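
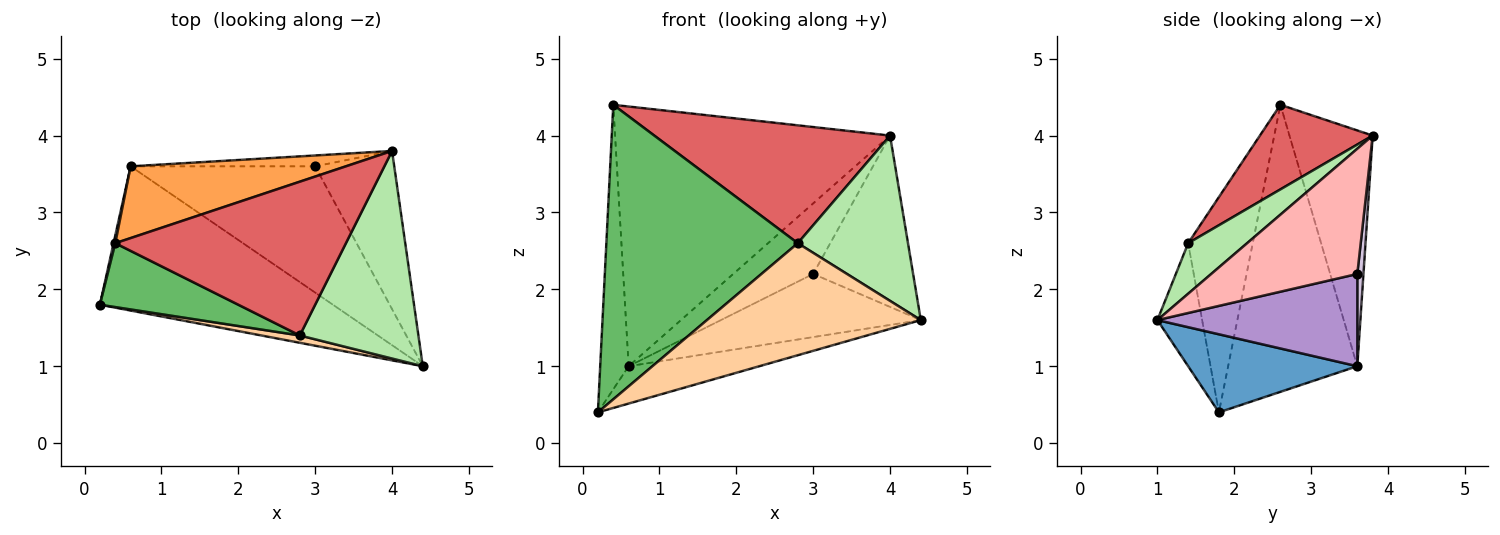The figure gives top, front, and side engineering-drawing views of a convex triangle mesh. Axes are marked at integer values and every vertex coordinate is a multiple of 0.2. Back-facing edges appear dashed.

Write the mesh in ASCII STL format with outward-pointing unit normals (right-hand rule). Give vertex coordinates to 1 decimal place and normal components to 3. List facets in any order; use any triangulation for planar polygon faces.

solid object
 facet normal 0.309 0.238 -0.921
  outer loop
   vertex 0.6 3.6 1.0
   vertex 4.4 1.0 1.6
   vertex 0.2 1.8 0.4
  endloop
 endfacet
 facet normal -0.977 0.215 0.006
  outer loop
   vertex 0.6 3.6 1.0
   vertex 0.2 1.8 0.4
   vertex 0.4 2.6 4.4
  endloop
 endfacet
 facet normal -0.280 0.925 0.256
  outer loop
   vertex 0.6 3.6 1.0
   vertex 0.4 2.6 4.4
   vertex 4.0 3.8 4.0
  endloop
 endfacet
 facet normal -0.204 -0.977 0.064
  outer loop
   vertex 2.8 1.4 2.6
   vertex 0.2 1.8 0.4
   vertex 4.4 1.0 1.6
  endloop
 endfacet
 facet normal -0.313 -0.928 0.201
  outer loop
   vertex 2.8 1.4 2.6
   vertex 0.4 2.6 4.4
   vertex 0.2 1.8 0.4
  endloop
 endfacet
 facet normal 0.316 -0.591 0.742
  outer loop
   vertex 2.8 1.4 2.6
   vertex 4.4 1.0 1.6
   vertex 4.0 3.8 4.0
  endloop
 endfacet
 facet normal 0.279 -0.584 0.762
  outer loop
   vertex 2.8 1.4 2.6
   vertex 4.0 3.8 4.0
   vertex 0.4 2.6 4.4
  endloop
 endfacet
 facet normal 0.732 0.501 -0.462
  outer loop
   vertex 3.0 3.6 2.2
   vertex 4.0 3.8 4.0
   vertex 4.4 1.0 1.6
  endloop
 endfacet
 facet normal 0.408 0.408 -0.816
  outer loop
   vertex 3.0 3.6 2.2
   vertex 4.4 1.0 1.6
   vertex 0.6 3.6 1.0
  endloop
 endfacet
 facet normal 0.076 0.986 -0.152
  outer loop
   vertex 3.0 3.6 2.2
   vertex 0.6 3.6 1.0
   vertex 4.0 3.8 4.0
  endloop
 endfacet
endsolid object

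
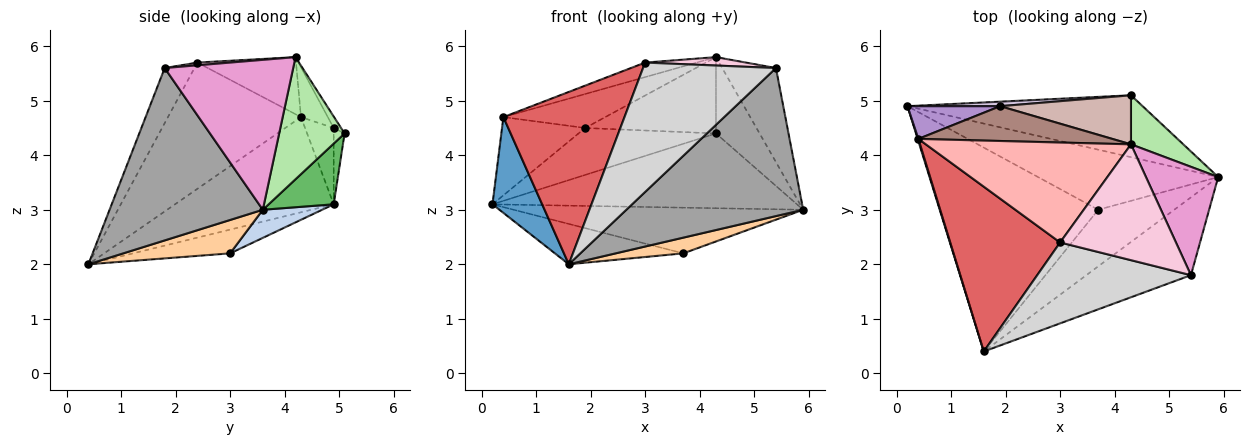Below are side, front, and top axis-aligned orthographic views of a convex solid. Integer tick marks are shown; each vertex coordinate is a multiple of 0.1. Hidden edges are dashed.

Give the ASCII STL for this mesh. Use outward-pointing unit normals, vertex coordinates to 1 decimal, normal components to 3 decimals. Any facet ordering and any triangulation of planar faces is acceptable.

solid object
 facet normal -0.954 -0.299 0.007
  outer loop
   vertex 0.4 4.3 4.7
   vertex 0.2 4.9 3.1
   vertex 1.6 0.4 2.0
  endloop
 endfacet
 facet normal 0.123 0.601 -0.790
  outer loop
   vertex 3.7 3.0 2.2
   vertex 0.2 4.9 3.1
   vertex 5.9 3.6 3.0
  endloop
 endfacet
 facet normal -0.145 0.192 -0.971
  outer loop
   vertex 3.7 3.0 2.2
   vertex 1.6 0.4 2.0
   vertex 0.2 4.9 3.1
  endloop
 endfacet
 facet normal 0.390 -0.247 -0.887
  outer loop
   vertex 3.7 3.0 2.2
   vertex 5.9 3.6 3.0
   vertex 1.6 0.4 2.0
  endloop
 endfacet
 facet normal 0.162 0.760 -0.629
  outer loop
   vertex 4.3 5.1 4.4
   vertex 5.9 3.6 3.0
   vertex 0.2 4.9 3.1
  endloop
 endfacet
 facet normal 0.784 0.522 0.336
  outer loop
   vertex 4.3 5.1 4.4
   vertex 4.3 4.2 5.8
   vertex 5.9 3.6 3.0
  endloop
 endfacet
 facet normal -0.622 -0.566 0.541
  outer loop
   vertex 3.0 2.4 5.7
   vertex 0.4 4.3 4.7
   vertex 1.6 0.4 2.0
  endloop
 endfacet
 facet normal -0.266 0.139 0.954
  outer loop
   vertex 3.0 2.4 5.7
   vertex 4.3 4.2 5.8
   vertex 0.4 4.3 4.7
  endloop
 endfacet
 facet normal -0.303 0.879 0.368
  outer loop
   vertex 1.9 4.9 4.5
   vertex 0.2 4.9 3.1
   vertex 0.4 4.3 4.7
  endloop
 endfacet
 facet normal -0.079 0.992 0.096
  outer loop
   vertex 1.9 4.9 4.5
   vertex 4.3 5.1 4.4
   vertex 0.2 4.9 3.1
  endloop
 endfacet
 facet normal -0.181 0.687 0.704
  outer loop
   vertex 1.9 4.9 4.5
   vertex 0.4 4.3 4.7
   vertex 4.3 4.2 5.8
  endloop
 endfacet
 facet normal -0.048 0.840 0.540
  outer loop
   vertex 1.9 4.9 4.5
   vertex 4.3 4.2 5.8
   vertex 4.3 5.1 4.4
  endloop
 endfacet
 facet normal 0.843 0.353 0.406
  outer loop
   vertex 5.4 1.8 5.6
   vertex 5.9 3.6 3.0
   vertex 4.3 4.2 5.8
  endloop
 endfacet
 facet normal 0.023 -0.072 0.997
  outer loop
   vertex 5.4 1.8 5.6
   vertex 4.3 4.2 5.8
   vertex 3.0 2.4 5.7
  endloop
 endfacet
 facet normal 0.609 -0.702 -0.369
  outer loop
   vertex 5.4 1.8 5.6
   vertex 1.6 0.4 2.0
   vertex 5.9 3.6 3.0
  endloop
 endfacet
 facet normal -0.187 -0.833 0.521
  outer loop
   vertex 5.4 1.8 5.6
   vertex 3.0 2.4 5.7
   vertex 1.6 0.4 2.0
  endloop
 endfacet
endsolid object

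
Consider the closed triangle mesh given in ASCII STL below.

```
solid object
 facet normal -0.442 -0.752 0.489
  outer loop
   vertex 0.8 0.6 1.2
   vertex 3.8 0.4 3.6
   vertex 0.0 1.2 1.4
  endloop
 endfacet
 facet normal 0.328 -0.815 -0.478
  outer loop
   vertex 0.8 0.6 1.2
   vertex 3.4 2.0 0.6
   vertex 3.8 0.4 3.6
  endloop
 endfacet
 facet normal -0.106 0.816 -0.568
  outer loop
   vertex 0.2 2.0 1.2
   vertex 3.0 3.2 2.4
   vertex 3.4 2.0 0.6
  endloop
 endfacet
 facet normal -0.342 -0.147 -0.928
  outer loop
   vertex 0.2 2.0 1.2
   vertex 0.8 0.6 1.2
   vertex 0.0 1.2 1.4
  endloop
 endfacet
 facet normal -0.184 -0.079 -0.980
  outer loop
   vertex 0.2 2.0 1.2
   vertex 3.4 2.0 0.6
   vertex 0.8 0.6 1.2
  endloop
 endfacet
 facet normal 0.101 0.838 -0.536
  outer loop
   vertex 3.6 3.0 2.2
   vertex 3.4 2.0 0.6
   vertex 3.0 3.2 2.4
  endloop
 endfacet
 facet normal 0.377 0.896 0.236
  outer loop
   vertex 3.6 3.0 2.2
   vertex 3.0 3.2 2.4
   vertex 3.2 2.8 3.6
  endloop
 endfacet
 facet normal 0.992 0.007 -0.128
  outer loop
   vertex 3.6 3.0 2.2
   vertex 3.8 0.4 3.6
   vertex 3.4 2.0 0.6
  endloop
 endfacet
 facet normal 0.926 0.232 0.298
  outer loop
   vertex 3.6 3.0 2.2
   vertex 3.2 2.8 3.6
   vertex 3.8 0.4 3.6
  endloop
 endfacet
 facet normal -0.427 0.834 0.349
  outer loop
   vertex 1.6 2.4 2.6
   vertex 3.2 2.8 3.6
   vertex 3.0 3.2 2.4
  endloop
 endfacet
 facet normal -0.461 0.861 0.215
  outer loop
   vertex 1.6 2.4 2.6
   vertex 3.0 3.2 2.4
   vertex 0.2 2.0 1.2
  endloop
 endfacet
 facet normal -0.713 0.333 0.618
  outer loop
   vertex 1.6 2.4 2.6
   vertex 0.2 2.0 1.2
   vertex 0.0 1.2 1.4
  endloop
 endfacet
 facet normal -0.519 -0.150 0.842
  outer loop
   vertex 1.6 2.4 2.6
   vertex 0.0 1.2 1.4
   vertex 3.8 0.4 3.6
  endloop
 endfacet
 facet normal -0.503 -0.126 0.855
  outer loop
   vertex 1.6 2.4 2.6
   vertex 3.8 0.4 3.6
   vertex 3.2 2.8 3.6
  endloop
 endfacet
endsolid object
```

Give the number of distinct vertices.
9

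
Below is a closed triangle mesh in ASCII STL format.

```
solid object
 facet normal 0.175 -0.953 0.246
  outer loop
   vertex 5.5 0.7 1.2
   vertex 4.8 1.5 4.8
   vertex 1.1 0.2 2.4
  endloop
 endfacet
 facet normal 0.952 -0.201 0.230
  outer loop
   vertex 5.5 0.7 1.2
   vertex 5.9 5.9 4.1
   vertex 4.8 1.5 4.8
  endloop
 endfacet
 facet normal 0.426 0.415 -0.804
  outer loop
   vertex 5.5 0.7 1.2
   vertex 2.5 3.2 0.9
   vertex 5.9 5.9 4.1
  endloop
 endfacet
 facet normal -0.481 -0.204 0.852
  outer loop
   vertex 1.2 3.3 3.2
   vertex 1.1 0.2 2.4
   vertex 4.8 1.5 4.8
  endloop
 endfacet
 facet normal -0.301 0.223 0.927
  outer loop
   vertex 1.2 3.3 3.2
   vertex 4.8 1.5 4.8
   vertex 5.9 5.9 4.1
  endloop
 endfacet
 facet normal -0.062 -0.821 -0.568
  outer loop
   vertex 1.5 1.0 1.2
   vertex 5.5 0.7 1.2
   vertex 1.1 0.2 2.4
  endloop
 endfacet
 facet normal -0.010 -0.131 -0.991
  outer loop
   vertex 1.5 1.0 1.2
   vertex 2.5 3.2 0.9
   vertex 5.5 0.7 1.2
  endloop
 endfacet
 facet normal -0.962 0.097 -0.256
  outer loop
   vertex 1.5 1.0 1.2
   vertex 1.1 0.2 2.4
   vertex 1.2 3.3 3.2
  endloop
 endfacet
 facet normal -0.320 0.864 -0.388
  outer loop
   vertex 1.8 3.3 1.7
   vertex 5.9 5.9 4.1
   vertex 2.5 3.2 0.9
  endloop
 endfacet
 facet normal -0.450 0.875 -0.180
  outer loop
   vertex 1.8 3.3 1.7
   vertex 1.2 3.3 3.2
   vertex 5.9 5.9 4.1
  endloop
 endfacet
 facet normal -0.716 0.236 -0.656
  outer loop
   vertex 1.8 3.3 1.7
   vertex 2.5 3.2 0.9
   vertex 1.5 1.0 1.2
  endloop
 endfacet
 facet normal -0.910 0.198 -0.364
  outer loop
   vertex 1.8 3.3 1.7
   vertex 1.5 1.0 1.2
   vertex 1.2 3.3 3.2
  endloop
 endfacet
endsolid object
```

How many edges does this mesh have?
18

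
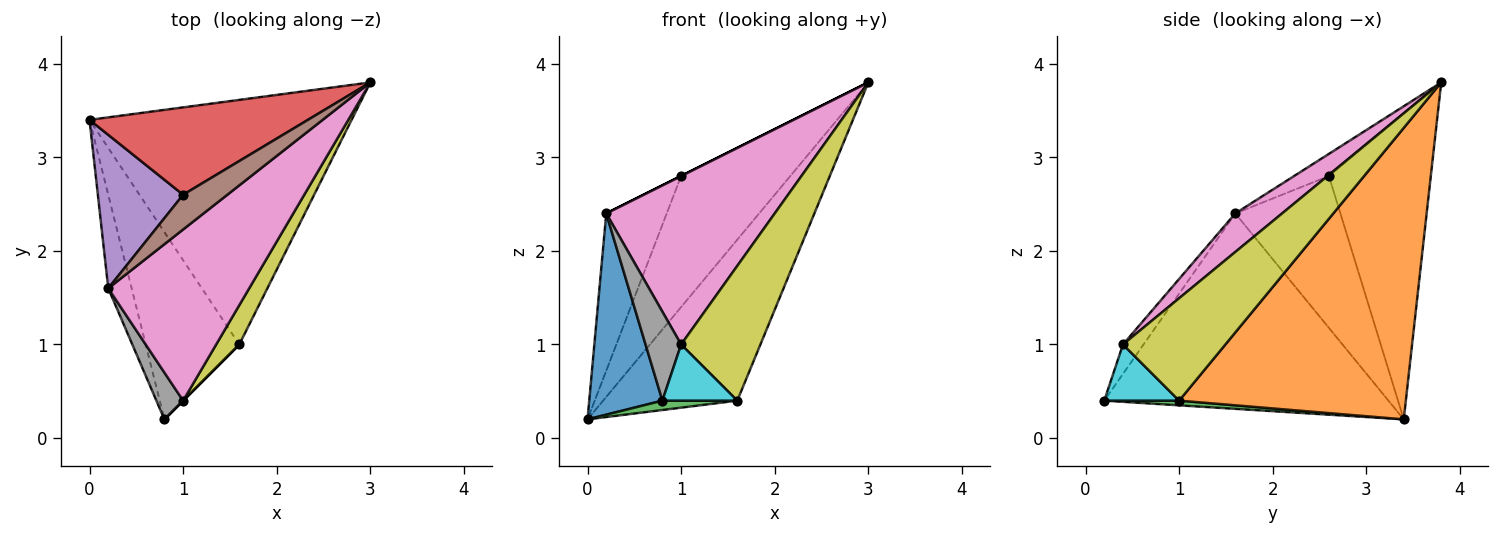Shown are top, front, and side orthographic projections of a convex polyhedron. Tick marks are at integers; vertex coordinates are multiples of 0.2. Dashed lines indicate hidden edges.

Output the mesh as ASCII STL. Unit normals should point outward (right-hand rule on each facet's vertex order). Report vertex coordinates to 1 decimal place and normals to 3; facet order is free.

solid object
 facet normal -0.962 -0.248 -0.115
  outer loop
   vertex 0.2 1.6 2.4
   vertex 0.0 3.4 0.2
   vertex 0.8 0.2 0.4
  endloop
 endfacet
 facet normal 0.681 0.403 -0.612
  outer loop
   vertex 1.6 1.0 0.4
   vertex 0.0 3.4 0.2
   vertex 3.0 3.8 3.8
  endloop
 endfacet
 facet normal 0.050 -0.050 -0.998
  outer loop
   vertex 1.6 1.0 0.4
   vertex 0.8 0.2 0.4
   vertex 0.0 3.4 0.2
  endloop
 endfacet
 facet normal -0.613 0.657 0.438
  outer loop
   vertex 1.0 2.6 2.8
   vertex 3.0 3.8 3.8
   vertex 0.0 3.4 0.2
  endloop
 endfacet
 facet normal -0.779 0.448 0.438
  outer loop
   vertex 1.0 2.6 2.8
   vertex 0.0 3.4 0.2
   vertex 0.2 1.6 2.4
  endloop
 endfacet
 facet normal -0.447 0.000 0.894
  outer loop
   vertex 1.0 2.6 2.8
   vertex 0.2 1.6 2.4
   vertex 3.0 3.8 3.8
  endloop
 endfacet
 facet normal 0.191 -0.689 0.699
  outer loop
   vertex 1.0 0.4 1.0
   vertex 3.0 3.8 3.8
   vertex 0.2 1.6 2.4
  endloop
 endfacet
 facet normal -0.456 -0.788 0.415
  outer loop
   vertex 1.0 0.4 1.0
   vertex 0.2 1.6 2.4
   vertex 0.8 0.2 0.4
  endloop
 endfacet
 facet normal 0.778 -0.603 0.176
  outer loop
   vertex 1.0 0.4 1.0
   vertex 1.6 1.0 0.4
   vertex 3.0 3.8 3.8
  endloop
 endfacet
 facet normal 0.707 -0.707 0.000
  outer loop
   vertex 1.0 0.4 1.0
   vertex 0.8 0.2 0.4
   vertex 1.6 1.0 0.4
  endloop
 endfacet
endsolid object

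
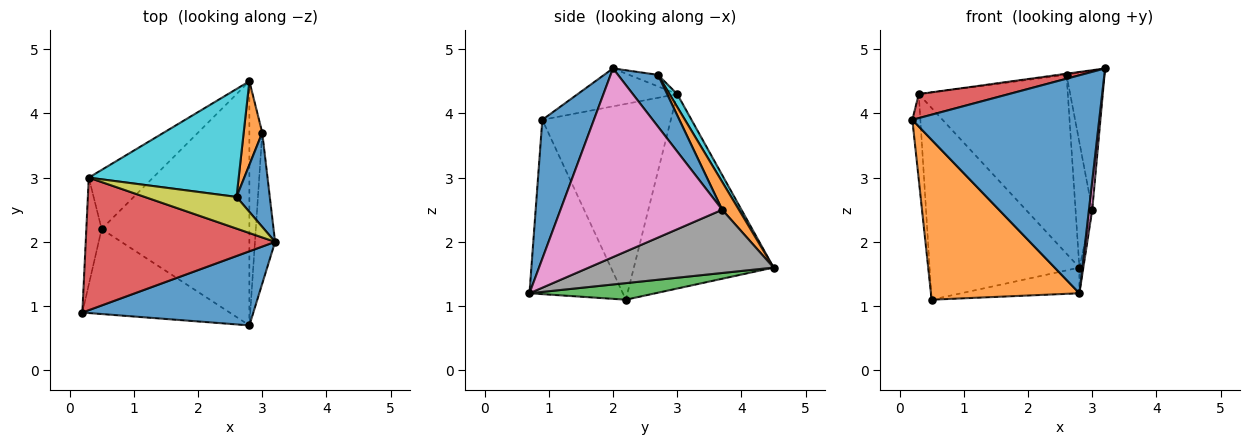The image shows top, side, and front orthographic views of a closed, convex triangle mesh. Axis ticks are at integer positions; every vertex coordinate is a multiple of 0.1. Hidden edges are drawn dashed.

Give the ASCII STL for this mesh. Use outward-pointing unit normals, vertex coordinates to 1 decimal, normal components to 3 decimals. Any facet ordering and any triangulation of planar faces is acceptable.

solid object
 facet normal 0.253 -0.916 0.311
  outer loop
   vertex 2.8 0.7 1.2
   vertex 3.2 2.0 4.7
   vertex 0.2 0.9 3.9
  endloop
 endfacet
 facet normal -0.486 -0.772 -0.410
  outer loop
   vertex 0.5 2.2 1.1
   vertex 2.8 0.7 1.2
   vertex 0.2 0.9 3.9
  endloop
 endfacet
 facet normal 0.111 0.104 -0.988
  outer loop
   vertex 0.5 2.2 1.1
   vertex 2.8 4.5 1.6
   vertex 2.8 0.7 1.2
  endloop
 endfacet
 facet normal -0.193 -0.175 0.965
  outer loop
   vertex 0.3 3.0 4.3
   vertex 0.2 0.9 3.9
   vertex 3.2 2.0 4.7
  endloop
 endfacet
 facet normal -0.995 0.062 -0.078
  outer loop
   vertex 0.3 3.0 4.3
   vertex 0.5 2.2 1.1
   vertex 0.2 0.9 3.9
  endloop
 endfacet
 facet normal -0.665 0.713 -0.220
  outer loop
   vertex 0.3 3.0 4.3
   vertex 2.8 4.5 1.6
   vertex 0.5 2.2 1.1
  endloop
 endfacet
 facet normal 0.994 -0.020 -0.106
  outer loop
   vertex 3.0 3.7 2.5
   vertex 3.2 2.0 4.7
   vertex 2.8 0.7 1.2
  endloop
 endfacet
 facet normal 0.980 0.021 -0.199
  outer loop
   vertex 3.0 3.7 2.5
   vertex 2.8 0.7 1.2
   vertex 2.8 4.5 1.6
  endloop
 endfacet
 facet normal -0.125 0.035 0.992
  outer loop
   vertex 2.6 2.7 4.6
   vertex 0.3 3.0 4.3
   vertex 3.2 2.0 4.7
  endloop
 endfacet
 facet normal 0.044 0.855 0.516
  outer loop
   vertex 2.6 2.7 4.6
   vertex 2.8 4.5 1.6
   vertex 0.3 3.0 4.3
  endloop
 endfacet
 facet normal 0.658 0.624 0.422
  outer loop
   vertex 2.6 2.7 4.6
   vertex 3.2 2.0 4.7
   vertex 3.0 3.7 2.5
  endloop
 endfacet
 facet normal 0.640 0.640 0.426
  outer loop
   vertex 2.6 2.7 4.6
   vertex 3.0 3.7 2.5
   vertex 2.8 4.5 1.6
  endloop
 endfacet
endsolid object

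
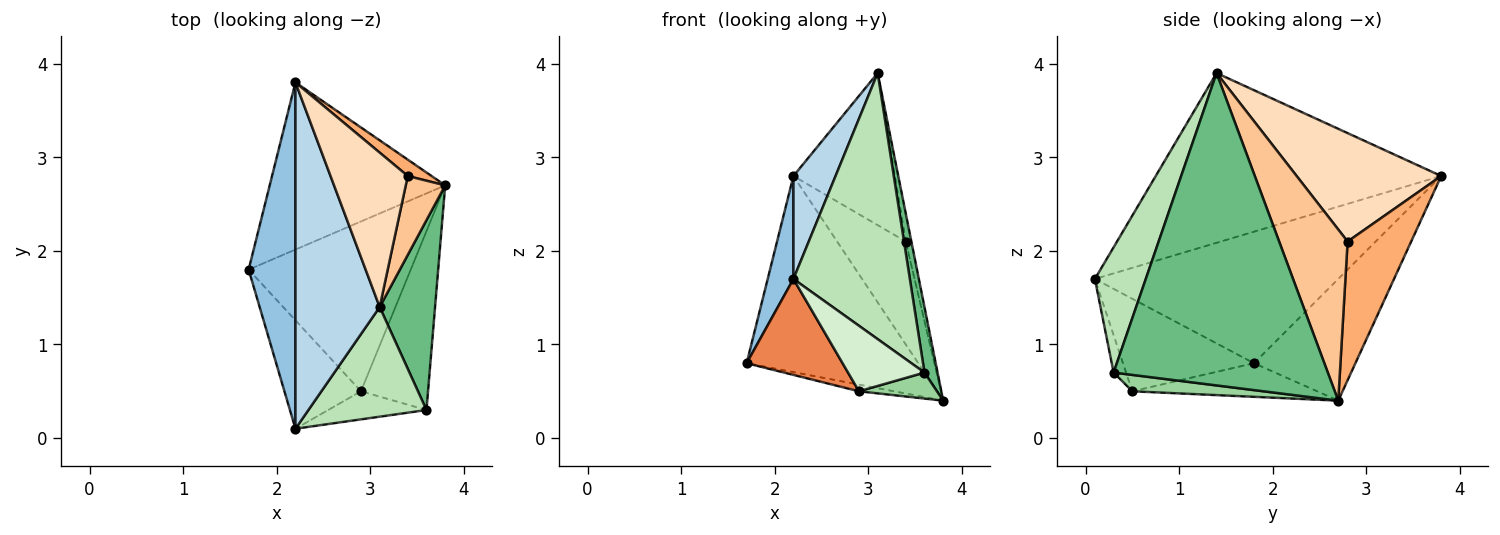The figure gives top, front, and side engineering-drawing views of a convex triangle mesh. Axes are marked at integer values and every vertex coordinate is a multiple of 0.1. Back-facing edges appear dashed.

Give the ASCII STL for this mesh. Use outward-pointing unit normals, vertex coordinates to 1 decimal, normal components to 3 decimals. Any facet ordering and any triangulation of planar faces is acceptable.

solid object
 facet normal -0.410 0.694 -0.592
  outer loop
   vertex 2.2 3.8 2.8
   vertex 3.8 2.7 0.4
   vertex 1.7 1.8 0.8
  endloop
 endfacet
 facet normal -0.938 -0.099 0.334
  outer loop
   vertex 2.2 3.8 2.8
   vertex 1.7 1.8 0.8
   vertex 2.2 0.1 1.7
  endloop
 endfacet
 facet normal -0.888 -0.131 0.441
  outer loop
   vertex 3.1 1.4 3.9
   vertex 2.2 3.8 2.8
   vertex 2.2 0.1 1.7
  endloop
 endfacet
 facet normal -0.203 0.039 -0.978
  outer loop
   vertex 2.9 0.5 0.5
   vertex 1.7 1.8 0.8
   vertex 3.8 2.7 0.4
  endloop
 endfacet
 facet normal -0.671 -0.491 -0.555
  outer loop
   vertex 2.9 0.5 0.5
   vertex 2.2 0.1 1.7
   vertex 1.7 1.8 0.8
  endloop
 endfacet
 facet normal 0.675 0.729 0.116
  outer loop
   vertex 3.4 2.8 2.1
   vertex 3.8 2.7 0.4
   vertex 2.2 3.8 2.8
  endloop
 endfacet
 facet normal 0.971 0.080 0.224
  outer loop
   vertex 3.4 2.8 2.1
   vertex 3.1 1.4 3.9
   vertex 3.8 2.7 0.4
  endloop
 endfacet
 facet normal 0.707 0.496 0.504
  outer loop
   vertex 3.4 2.8 2.1
   vertex 2.2 3.8 2.8
   vertex 3.1 1.4 3.9
  endloop
 endfacet
 facet normal 0.983 -0.060 0.174
  outer loop
   vertex 3.6 0.3 0.7
   vertex 3.8 2.7 0.4
   vertex 3.1 1.4 3.9
  endloop
 endfacet
 facet normal 0.235 -0.140 -0.962
  outer loop
   vertex 3.6 0.3 0.7
   vertex 2.9 0.5 0.5
   vertex 3.8 2.7 0.4
  endloop
 endfacet
 facet normal 0.375 -0.857 0.353
  outer loop
   vertex 3.6 0.3 0.7
   vertex 3.1 1.4 3.9
   vertex 2.2 0.1 1.7
  endloop
 endfacet
 facet normal -0.148 -0.909 -0.390
  outer loop
   vertex 3.6 0.3 0.7
   vertex 2.2 0.1 1.7
   vertex 2.9 0.5 0.5
  endloop
 endfacet
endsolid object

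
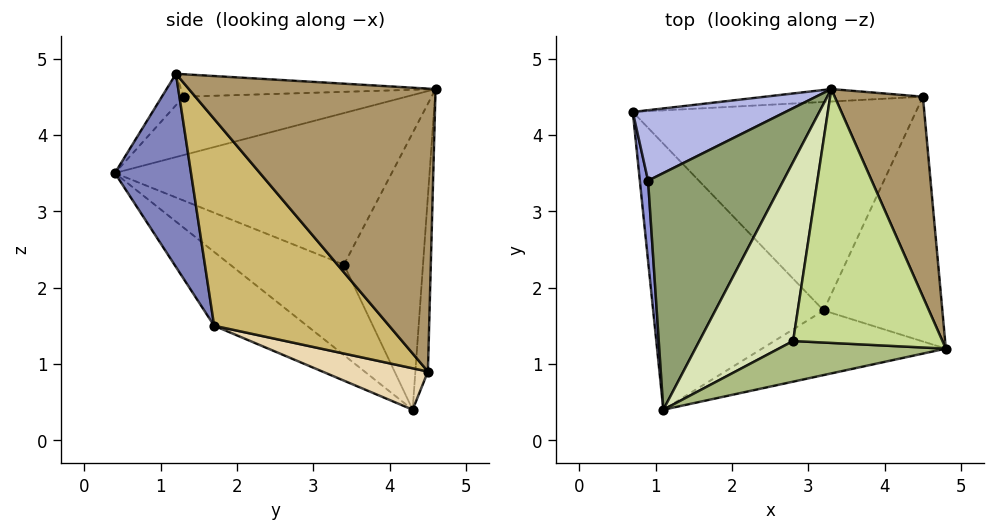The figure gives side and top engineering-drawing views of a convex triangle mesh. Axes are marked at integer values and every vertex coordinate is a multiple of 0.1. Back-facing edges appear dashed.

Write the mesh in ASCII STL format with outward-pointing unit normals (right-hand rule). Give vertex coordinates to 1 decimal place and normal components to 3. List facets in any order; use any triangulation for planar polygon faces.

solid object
 facet normal -0.315 -0.610 -0.727
  outer loop
   vertex 3.2 1.7 1.5
   vertex 1.1 0.4 3.5
   vertex 0.7 4.3 0.4
  endloop
 endfacet
 facet normal 0.296 -0.913 -0.282
  outer loop
   vertex 3.2 1.7 1.5
   vertex 4.8 1.2 4.8
   vertex 1.1 0.4 3.5
  endloop
 endfacet
 facet normal -0.995 -0.030 0.090
  outer loop
   vertex 0.9 3.4 2.3
   vertex 0.7 4.3 0.4
   vertex 1.1 0.4 3.5
  endloop
 endfacet
 facet normal -0.675 0.637 0.373
  outer loop
   vertex 0.9 3.4 2.3
   vertex 3.3 4.6 4.6
   vertex 0.7 4.3 0.4
  endloop
 endfacet
 facet normal -0.729 0.212 0.651
  outer loop
   vertex 0.9 3.4 2.3
   vertex 1.1 0.4 3.5
   vertex 3.3 4.6 4.6
  endloop
 endfacet
 facet normal -0.148 -0.597 0.789
  outer loop
   vertex 2.8 1.3 4.5
   vertex 1.1 0.4 3.5
   vertex 4.8 1.2 4.8
  endloop
 endfacet
 facet normal -0.149 -0.007 0.989
  outer loop
   vertex 2.8 1.3 4.5
   vertex 4.8 1.2 4.8
   vertex 3.3 4.6 4.6
  endloop
 endfacet
 facet normal -0.527 0.054 0.848
  outer loop
   vertex 2.8 1.3 4.5
   vertex 3.3 4.6 4.6
   vertex 1.1 0.4 3.5
  endloop
 endfacet
 facet normal 0.874 0.402 0.273
  outer loop
   vertex 4.5 4.5 0.9
   vertex 3.3 4.6 4.6
   vertex 4.8 1.2 4.8
  endloop
 endfacet
 facet normal 0.773 -0.454 -0.443
  outer loop
   vertex 4.5 4.5 0.9
   vertex 4.8 1.2 4.8
   vertex 3.2 1.7 1.5
  endloop
 endfacet
 facet normal -0.047 0.998 -0.042
  outer loop
   vertex 4.5 4.5 0.9
   vertex 0.7 4.3 0.4
   vertex 3.3 4.6 4.6
  endloop
 endfacet
 facet normal 0.140 -0.269 -0.953
  outer loop
   vertex 4.5 4.5 0.9
   vertex 3.2 1.7 1.5
   vertex 0.7 4.3 0.4
  endloop
 endfacet
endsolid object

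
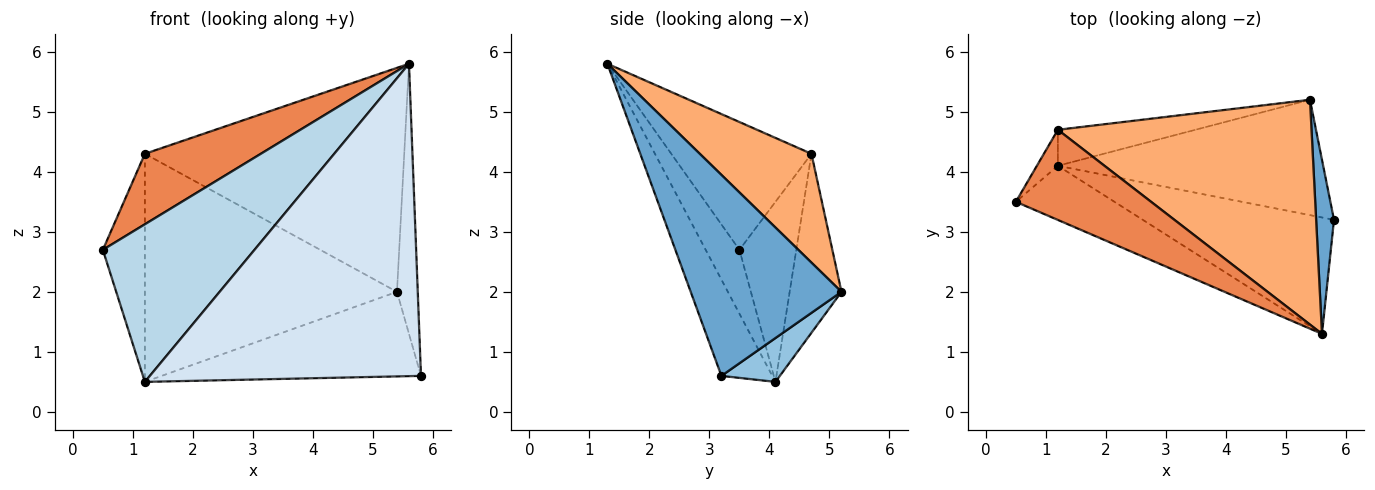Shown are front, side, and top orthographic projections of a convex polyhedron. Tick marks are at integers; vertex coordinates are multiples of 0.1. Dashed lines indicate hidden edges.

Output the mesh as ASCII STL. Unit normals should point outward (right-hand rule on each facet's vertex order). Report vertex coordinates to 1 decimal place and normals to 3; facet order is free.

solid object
 facet normal 0.987 0.136 0.088
  outer loop
   vertex 5.6 1.3 5.8
   vertex 5.8 3.2 0.6
   vertex 5.4 5.2 2.0
  endloop
 endfacet
 facet normal 0.132 0.586 -0.799
  outer loop
   vertex 1.2 4.1 0.5
   vertex 5.4 5.2 2.0
   vertex 5.8 3.2 0.6
  endloop
 endfacet
 facet normal -0.206 -0.925 -0.318
  outer loop
   vertex 1.2 4.1 0.5
   vertex 5.6 1.3 5.8
   vertex 0.5 3.5 2.7
  endloop
 endfacet
 facet normal -0.173 -0.923 -0.344
  outer loop
   vertex 1.2 4.1 0.5
   vertex 5.8 3.2 0.6
   vertex 5.6 1.3 5.8
  endloop
 endfacet
 facet normal -0.597 -0.494 0.632
  outer loop
   vertex 1.2 4.7 4.3
   vertex 0.5 3.5 2.7
   vertex 5.6 1.3 5.8
  endloop
 endfacet
 facet normal 0.291 0.675 0.678
  outer loop
   vertex 1.2 4.7 4.3
   vertex 5.6 1.3 5.8
   vertex 5.4 5.2 2.0
  endloop
 endfacet
 facet normal -0.801 0.592 -0.093
  outer loop
   vertex 1.2 4.7 4.3
   vertex 1.2 4.1 0.5
   vertex 0.5 3.5 2.7
  endloop
 endfacet
 facet normal -0.199 0.968 -0.153
  outer loop
   vertex 1.2 4.7 4.3
   vertex 5.4 5.2 2.0
   vertex 1.2 4.1 0.5
  endloop
 endfacet
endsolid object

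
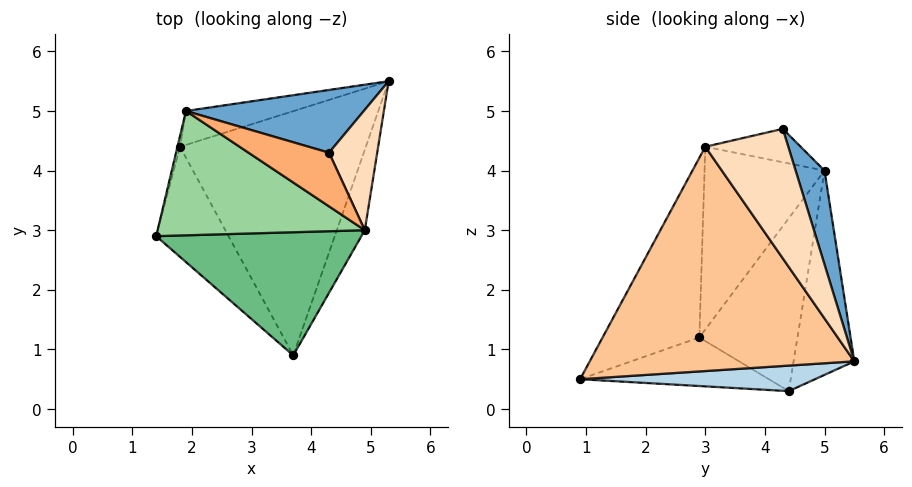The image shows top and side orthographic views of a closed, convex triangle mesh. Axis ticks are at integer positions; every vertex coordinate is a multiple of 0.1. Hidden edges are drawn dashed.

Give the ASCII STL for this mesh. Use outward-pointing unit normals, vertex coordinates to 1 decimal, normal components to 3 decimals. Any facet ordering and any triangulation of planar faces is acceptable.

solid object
 facet normal 0.174 0.928 0.330
  outer loop
   vertex 1.9 5.0 4.0
   vertex 4.3 4.3 4.7
   vertex 5.3 5.5 0.8
  endloop
 endfacet
 facet normal -0.526 -0.330 -0.784
  outer loop
   vertex 1.8 4.4 0.3
   vertex 3.7 0.9 0.5
   vertex 1.4 2.9 1.2
  endloop
 endfacet
 facet normal 0.136 0.017 -0.991
  outer loop
   vertex 1.8 4.4 0.3
   vertex 5.3 5.5 0.8
   vertex 3.7 0.9 0.5
  endloop
 endfacet
 facet normal -0.968 0.250 -0.014
  outer loop
   vertex 1.8 4.4 0.3
   vertex 1.4 2.9 1.2
   vertex 1.9 5.0 4.0
  endloop
 endfacet
 facet normal -0.277 0.949 -0.146
  outer loop
   vertex 1.8 4.4 0.3
   vertex 1.9 5.0 4.0
   vertex 5.3 5.5 0.8
  endloop
 endfacet
 facet normal -0.357 -0.363 0.861
  outer loop
   vertex 4.9 3.0 4.4
   vertex 4.3 4.3 4.7
   vertex 1.9 5.0 4.0
  endloop
 endfacet
 facet normal 0.940 -0.319 -0.117
  outer loop
   vertex 4.9 3.0 4.4
   vertex 3.7 0.9 0.5
   vertex 5.3 5.5 0.8
  endloop
 endfacet
 facet normal 0.884 0.332 0.329
  outer loop
   vertex 4.9 3.0 4.4
   vertex 5.3 5.5 0.8
   vertex 4.3 4.3 4.7
  endloop
 endfacet
 facet normal -0.461 -0.714 0.526
  outer loop
   vertex 4.9 3.0 4.4
   vertex 1.4 2.9 1.2
   vertex 3.7 0.9 0.5
  endloop
 endfacet
 facet normal -0.506 -0.644 0.574
  outer loop
   vertex 4.9 3.0 4.4
   vertex 1.9 5.0 4.0
   vertex 1.4 2.9 1.2
  endloop
 endfacet
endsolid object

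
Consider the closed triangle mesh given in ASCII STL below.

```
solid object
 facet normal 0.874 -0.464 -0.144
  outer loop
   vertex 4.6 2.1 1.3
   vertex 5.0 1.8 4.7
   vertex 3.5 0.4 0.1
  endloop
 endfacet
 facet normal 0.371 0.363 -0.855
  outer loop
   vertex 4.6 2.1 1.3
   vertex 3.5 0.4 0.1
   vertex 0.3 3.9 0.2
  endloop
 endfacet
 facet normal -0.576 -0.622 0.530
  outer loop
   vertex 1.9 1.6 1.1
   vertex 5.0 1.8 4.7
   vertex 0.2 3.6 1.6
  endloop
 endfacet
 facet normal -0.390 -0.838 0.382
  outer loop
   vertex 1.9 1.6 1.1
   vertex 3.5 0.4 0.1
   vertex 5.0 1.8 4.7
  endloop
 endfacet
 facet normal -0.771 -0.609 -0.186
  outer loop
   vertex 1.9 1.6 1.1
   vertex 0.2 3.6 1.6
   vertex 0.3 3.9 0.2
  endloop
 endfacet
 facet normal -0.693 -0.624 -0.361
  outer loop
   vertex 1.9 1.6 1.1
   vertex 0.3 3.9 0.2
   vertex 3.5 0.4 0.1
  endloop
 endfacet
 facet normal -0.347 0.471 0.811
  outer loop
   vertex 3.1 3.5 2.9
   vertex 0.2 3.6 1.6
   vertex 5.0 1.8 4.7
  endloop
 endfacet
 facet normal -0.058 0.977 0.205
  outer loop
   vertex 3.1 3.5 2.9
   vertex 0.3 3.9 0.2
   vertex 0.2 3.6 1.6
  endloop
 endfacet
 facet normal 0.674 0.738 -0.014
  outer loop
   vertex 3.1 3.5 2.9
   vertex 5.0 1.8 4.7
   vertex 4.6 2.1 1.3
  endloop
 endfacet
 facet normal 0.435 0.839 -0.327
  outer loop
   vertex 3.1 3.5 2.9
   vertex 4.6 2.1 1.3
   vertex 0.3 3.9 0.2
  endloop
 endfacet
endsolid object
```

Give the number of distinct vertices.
7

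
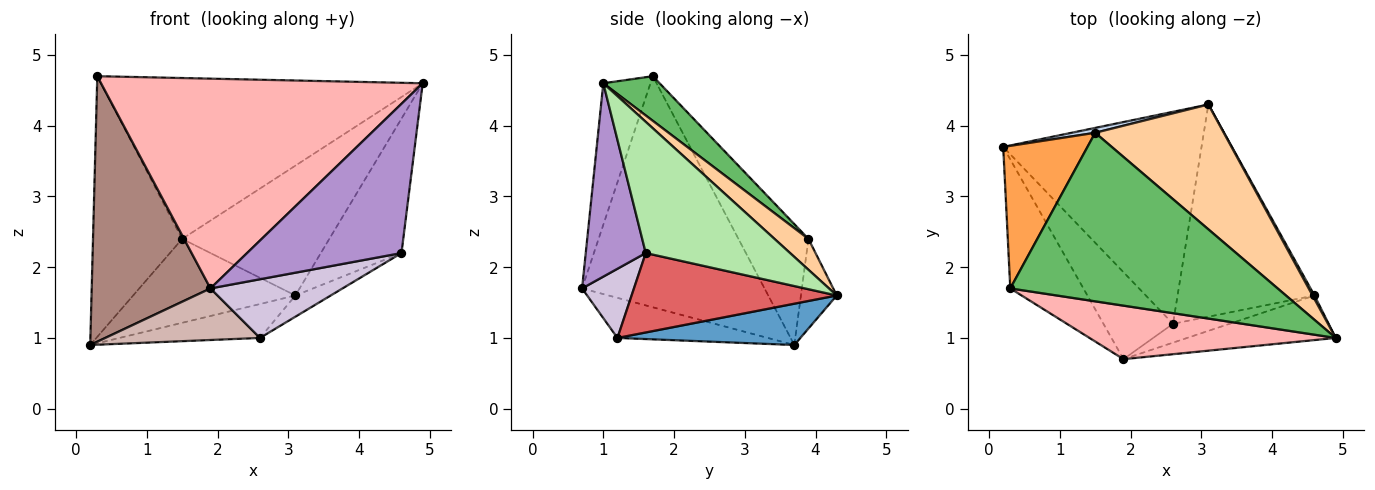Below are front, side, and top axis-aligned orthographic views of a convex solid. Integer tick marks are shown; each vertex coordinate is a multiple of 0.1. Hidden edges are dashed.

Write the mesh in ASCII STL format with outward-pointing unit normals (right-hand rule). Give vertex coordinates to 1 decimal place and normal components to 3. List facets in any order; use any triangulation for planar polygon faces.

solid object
 facet normal 0.201 0.155 -0.967
  outer loop
   vertex 2.6 1.2 1.0
   vertex 0.2 3.7 0.9
   vertex 3.1 4.3 1.6
  endloop
 endfacet
 facet normal -0.215 0.975 0.057
  outer loop
   vertex 1.5 3.9 2.4
   vertex 3.1 4.3 1.6
   vertex 0.2 3.7 0.9
  endloop
 endfacet
 facet normal -0.567 0.723 0.395
  outer loop
   vertex 1.5 3.9 2.4
   vertex 0.2 3.7 0.9
   vertex 0.3 1.7 4.7
  endloop
 endfacet
 facet normal 0.164 0.711 0.684
  outer loop
   vertex 1.5 3.9 2.4
   vertex 4.9 1.0 4.6
   vertex 3.1 4.3 1.6
  endloop
 endfacet
 facet normal 0.120 0.685 0.718
  outer loop
   vertex 1.5 3.9 2.4
   vertex 0.3 1.7 4.7
   vertex 4.9 1.0 4.6
  endloop
 endfacet
 facet normal 0.873 0.488 0.013
  outer loop
   vertex 4.6 1.6 2.2
   vertex 3.1 4.3 1.6
   vertex 4.9 1.0 4.6
  endloop
 endfacet
 facet normal 0.500 0.086 -0.862
  outer loop
   vertex 4.6 1.6 2.2
   vertex 2.6 1.2 1.0
   vertex 3.1 4.3 1.6
  endloop
 endfacet
 facet normal -0.141 -0.959 0.245
  outer loop
   vertex 1.9 0.7 1.7
   vertex 4.9 1.0 4.6
   vertex 0.3 1.7 4.7
  endloop
 endfacet
 facet normal 0.349 -0.898 -0.268
  outer loop
   vertex 1.9 0.7 1.7
   vertex 4.6 1.6 2.2
   vertex 4.9 1.0 4.6
  endloop
 endfacet
 facet normal 0.350 -0.892 -0.287
  outer loop
   vertex 1.9 0.7 1.7
   vertex 2.6 1.2 1.0
   vertex 4.6 1.6 2.2
  endloop
 endfacet
 facet normal -0.810 -0.527 -0.256
  outer loop
   vertex 1.9 0.7 1.7
   vertex 0.3 1.7 4.7
   vertex 0.2 3.7 0.9
  endloop
 endfacet
 facet normal -0.444 -0.457 -0.771
  outer loop
   vertex 1.9 0.7 1.7
   vertex 0.2 3.7 0.9
   vertex 2.6 1.2 1.0
  endloop
 endfacet
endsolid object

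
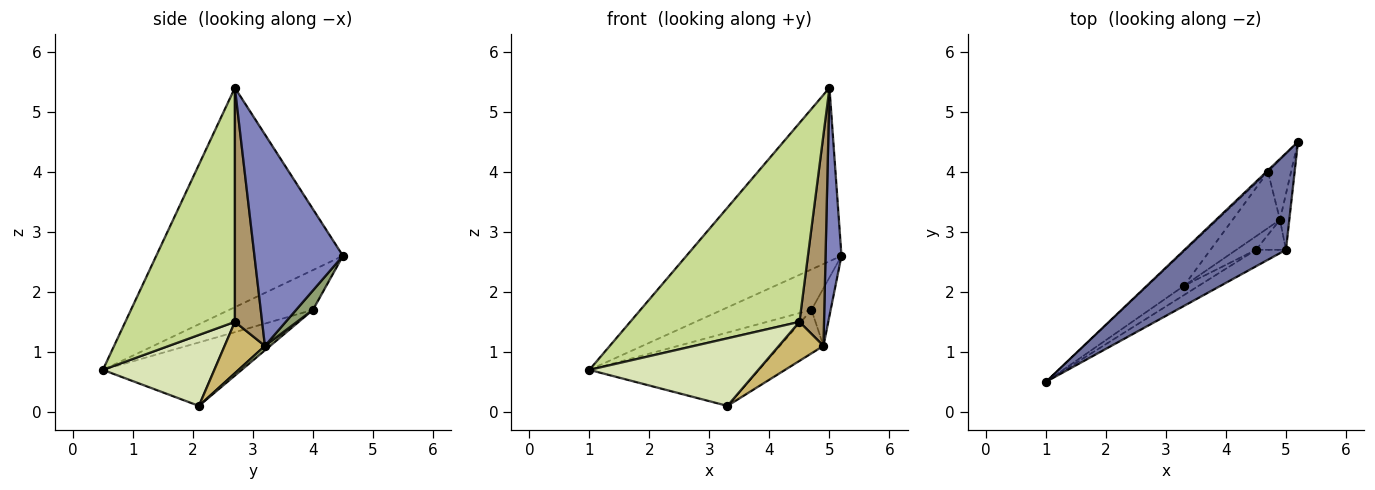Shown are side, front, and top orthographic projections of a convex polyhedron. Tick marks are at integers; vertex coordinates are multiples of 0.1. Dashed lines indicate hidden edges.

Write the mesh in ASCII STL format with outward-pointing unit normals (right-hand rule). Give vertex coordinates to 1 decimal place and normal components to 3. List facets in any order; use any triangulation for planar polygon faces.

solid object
 facet normal -0.725 0.602 0.335
  outer loop
   vertex 5.0 2.7 5.4
   vertex 5.2 4.5 2.6
   vertex 1.0 0.5 0.7
  endloop
 endfacet
 facet normal 0.983 -0.177 -0.043
  outer loop
   vertex 4.9 3.2 1.1
   vertex 5.2 4.5 2.6
   vertex 5.0 2.7 5.4
  endloop
 endfacet
 facet normal -0.683 0.730 -0.026
  outer loop
   vertex 4.7 4.0 1.7
   vertex 1.0 0.5 0.7
   vertex 5.2 4.5 2.6
  endloop
 endfacet
 facet normal -0.595 0.727 -0.343
  outer loop
   vertex 4.7 4.0 1.7
   vertex 3.3 2.1 0.1
   vertex 1.0 0.5 0.7
  endloop
 endfacet
 facet normal 0.518 0.592 -0.617
  outer loop
   vertex 4.7 4.0 1.7
   vertex 5.2 4.5 2.6
   vertex 4.9 3.2 1.1
  endloop
 endfacet
 facet normal 0.074 0.610 -0.789
  outer loop
   vertex 4.7 4.0 1.7
   vertex 4.9 3.2 1.1
   vertex 3.3 2.1 0.1
  endloop
 endfacet
 facet normal 0.542 -0.837 -0.070
  outer loop
   vertex 4.5 2.7 1.5
   vertex 5.0 2.7 5.4
   vertex 1.0 0.5 0.7
  endloop
 endfacet
 facet normal 0.547 -0.829 -0.114
  outer loop
   vertex 4.5 2.7 1.5
   vertex 1.0 0.5 0.7
   vertex 3.3 2.1 0.1
  endloop
 endfacet
 facet normal 0.739 -0.667 -0.095
  outer loop
   vertex 4.5 2.7 1.5
   vertex 4.9 3.2 1.1
   vertex 5.0 2.7 5.4
  endloop
 endfacet
 facet normal 0.649 -0.719 -0.249
  outer loop
   vertex 4.5 2.7 1.5
   vertex 3.3 2.1 0.1
   vertex 4.9 3.2 1.1
  endloop
 endfacet
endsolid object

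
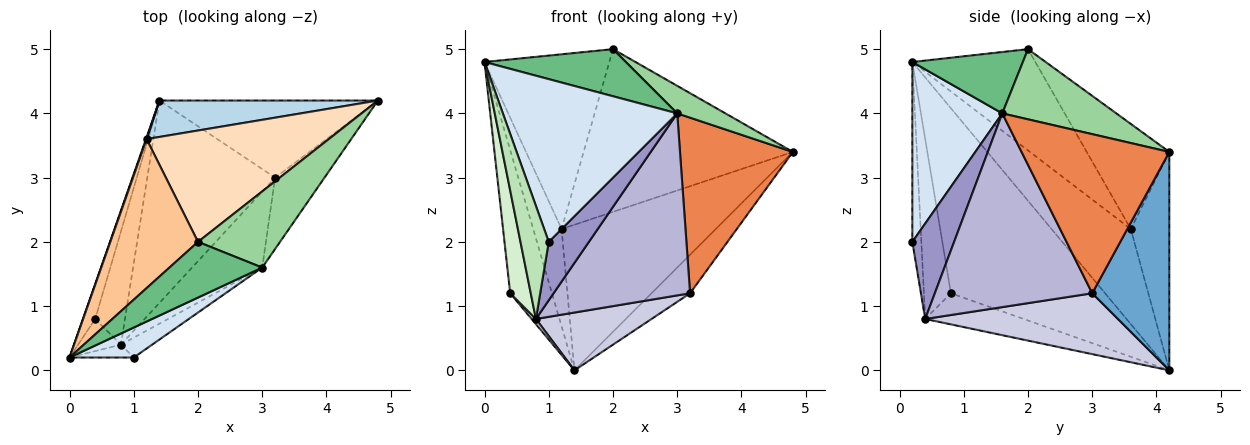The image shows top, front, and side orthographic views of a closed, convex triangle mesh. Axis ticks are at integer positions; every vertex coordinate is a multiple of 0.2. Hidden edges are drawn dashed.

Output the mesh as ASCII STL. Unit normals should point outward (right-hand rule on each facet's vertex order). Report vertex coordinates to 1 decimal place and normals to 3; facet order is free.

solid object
 facet normal 0.667 0.333 -0.667
  outer loop
   vertex 3.2 3.0 1.2
   vertex 1.4 4.2 0.0
   vertex 4.8 4.2 3.4
  endloop
 endfacet
 facet normal -0.941 0.337 0.006
  outer loop
   vertex 1.2 3.6 2.2
   vertex 1.4 4.2 0.0
   vertex 0.0 0.2 4.8
  endloop
 endfacet
 facet normal -0.236 0.943 0.236
  outer loop
   vertex 1.2 3.6 2.2
   vertex 4.8 4.2 3.4
   vertex 1.4 4.2 0.0
  endloop
 endfacet
 facet normal 0.452 -0.877 0.162
  outer loop
   vertex 3.0 1.6 4.0
   vertex 0.0 0.2 4.8
   vertex 1.0 0.2 2.0
  endloop
 endfacet
 facet normal 0.771 -0.589 -0.240
  outer loop
   vertex 3.0 1.6 4.0
   vertex 3.2 3.0 1.2
   vertex 4.8 4.2 3.4
  endloop
 endfacet
 facet normal -0.963 0.261 -0.064
  outer loop
   vertex 0.4 0.8 1.2
   vertex 0.0 0.2 4.8
   vertex 1.4 4.2 0.0
  endloop
 endfacet
 facet normal -0.600 0.609 0.519
  outer loop
   vertex 2.0 2.0 5.0
   vertex 1.2 3.6 2.2
   vertex 0.0 0.2 4.8
  endloop
 endfacet
 facet normal -0.310 0.785 0.537
  outer loop
   vertex 2.0 2.0 5.0
   vertex 4.8 4.2 3.4
   vertex 1.2 3.6 2.2
  endloop
 endfacet
 facet normal 0.451 -0.577 0.681
  outer loop
   vertex 2.0 2.0 5.0
   vertex 0.0 0.2 4.8
   vertex 3.0 1.6 4.0
  endloop
 endfacet
 facet normal 0.627 -0.265 0.733
  outer loop
   vertex 2.0 2.0 5.0
   vertex 3.0 1.6 4.0
   vertex 4.8 4.2 3.4
  endloop
 endfacet
 facet normal -0.301 -0.947 -0.108
  outer loop
   vertex 0.8 0.4 0.8
   vertex 1.0 0.2 2.0
   vertex 0.0 0.2 4.8
  endloop
 endfacet
 facet normal -0.782 -0.595 -0.186
  outer loop
   vertex 0.8 0.4 0.8
   vertex 0.0 0.2 4.8
   vertex 0.4 0.8 1.2
  endloop
 endfacet
 facet normal 0.702 -0.675 -0.229
  outer loop
   vertex 0.8 0.4 0.8
   vertex 3.0 1.6 4.0
   vertex 1.0 0.2 2.0
  endloop
 endfacet
 facet normal 0.729 -0.632 -0.264
  outer loop
   vertex 0.8 0.4 0.8
   vertex 3.2 3.0 1.2
   vertex 3.0 1.6 4.0
  endloop
 endfacet
 facet normal 0.416 -0.250 -0.874
  outer loop
   vertex 0.8 0.4 0.8
   vertex 1.4 4.2 0.0
   vertex 3.2 3.0 1.2
  endloop
 endfacet
 facet normal -0.722 -0.031 -0.691
  outer loop
   vertex 0.8 0.4 0.8
   vertex 0.4 0.8 1.2
   vertex 1.4 4.2 0.0
  endloop
 endfacet
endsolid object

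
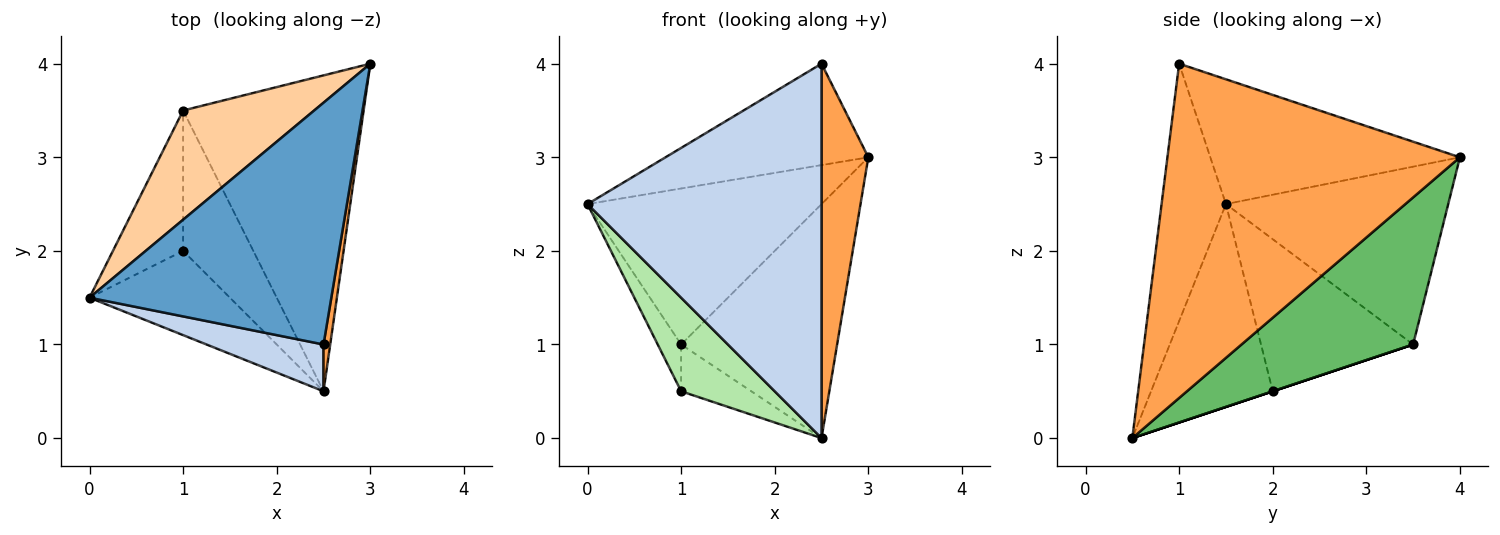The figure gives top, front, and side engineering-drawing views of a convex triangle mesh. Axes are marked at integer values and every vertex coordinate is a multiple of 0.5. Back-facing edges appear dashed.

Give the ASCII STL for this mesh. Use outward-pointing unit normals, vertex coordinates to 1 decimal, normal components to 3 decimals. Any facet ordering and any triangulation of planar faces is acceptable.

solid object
 facet normal -0.430 0.349 0.833
  outer loop
   vertex 2.5 1.0 4.0
   vertex 3.0 4.0 3.0
   vertex 0.0 1.5 2.5
  endloop
 endfacet
 facet normal -0.263 -0.957 0.120
  outer loop
   vertex 2.5 1.0 4.0
   vertex 0.0 1.5 2.5
   vertex 2.5 0.5 0.0
  endloop
 endfacet
 facet normal 0.987 -0.158 0.020
  outer loop
   vertex 2.5 1.0 4.0
   vertex 2.5 0.5 0.0
   vertex 3.0 4.0 3.0
  endloop
 endfacet
 facet normal -0.614 0.647 0.453
  outer loop
   vertex 1.0 3.5 1.0
   vertex 0.0 1.5 2.5
   vertex 3.0 4.0 3.0
  endloop
 endfacet
 facet normal 0.548 0.498 -0.672
  outer loop
   vertex 1.0 3.5 1.0
   vertex 3.0 4.0 3.0
   vertex 2.5 0.5 0.0
  endloop
 endfacet
 facet normal -0.695 -0.535 -0.481
  outer loop
   vertex 1.0 2.0 0.5
   vertex 2.5 0.5 0.0
   vertex 0.0 1.5 2.5
  endloop
 endfacet
 facet normal -0.899 0.138 -0.415
  outer loop
   vertex 1.0 2.0 0.5
   vertex 0.0 1.5 2.5
   vertex 1.0 3.5 1.0
  endloop
 endfacet
 facet normal 0.000 0.316 -0.949
  outer loop
   vertex 1.0 2.0 0.5
   vertex 1.0 3.5 1.0
   vertex 2.5 0.5 0.0
  endloop
 endfacet
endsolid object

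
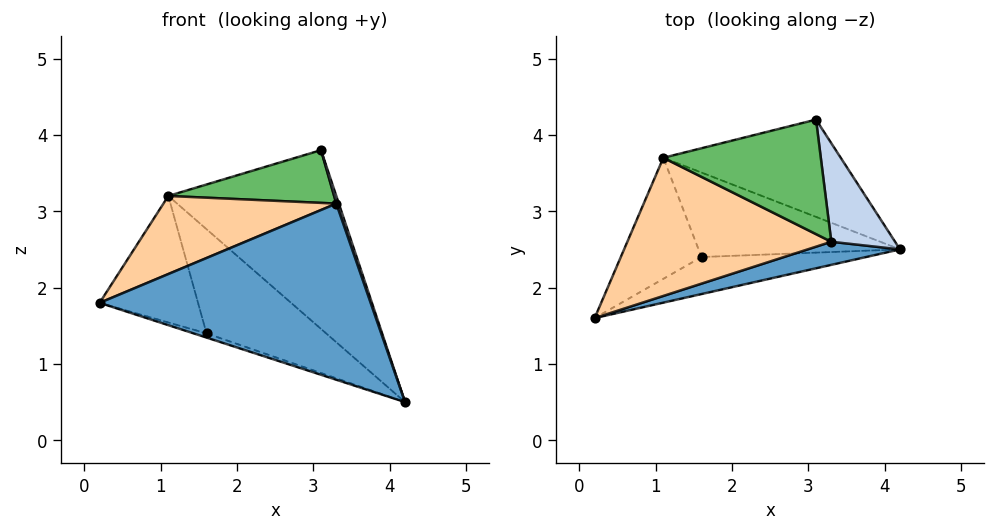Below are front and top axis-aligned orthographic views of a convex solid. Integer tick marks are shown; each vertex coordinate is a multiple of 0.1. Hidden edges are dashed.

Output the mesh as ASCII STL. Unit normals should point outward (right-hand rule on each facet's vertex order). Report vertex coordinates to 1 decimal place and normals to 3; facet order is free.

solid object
 facet normal 0.256 -0.958 0.126
  outer loop
   vertex 3.3 2.6 3.1
   vertex 0.2 1.6 1.8
   vertex 4.2 2.5 0.5
  endloop
 endfacet
 facet normal 0.944 -0.025 0.328
  outer loop
   vertex 3.3 2.6 3.1
   vertex 4.2 2.5 0.5
   vertex 3.1 4.2 3.8
  endloop
 endfacet
 facet normal -0.076 0.876 -0.477
  outer loop
   vertex 1.1 3.7 3.2
   vertex 3.1 4.2 3.8
   vertex 4.2 2.5 0.5
  endloop
 endfacet
 facet normal -0.202 -0.482 0.853
  outer loop
   vertex 1.1 3.7 3.2
   vertex 0.2 1.6 1.8
   vertex 3.3 2.6 3.1
  endloop
 endfacet
 facet normal -0.166 -0.413 0.896
  outer loop
   vertex 1.1 3.7 3.2
   vertex 3.3 2.6 3.1
   vertex 3.1 4.2 3.8
  endloop
 endfacet
 facet normal -0.329 0.106 -0.938
  outer loop
   vertex 1.6 2.4 1.4
   vertex 4.2 2.5 0.5
   vertex 0.2 1.6 1.8
  endloop
 endfacet
 facet normal -0.521 0.617 -0.590
  outer loop
   vertex 1.6 2.4 1.4
   vertex 0.2 1.6 1.8
   vertex 1.1 3.7 3.2
  endloop
 endfacet
 facet normal -0.241 0.754 -0.611
  outer loop
   vertex 1.6 2.4 1.4
   vertex 1.1 3.7 3.2
   vertex 4.2 2.5 0.5
  endloop
 endfacet
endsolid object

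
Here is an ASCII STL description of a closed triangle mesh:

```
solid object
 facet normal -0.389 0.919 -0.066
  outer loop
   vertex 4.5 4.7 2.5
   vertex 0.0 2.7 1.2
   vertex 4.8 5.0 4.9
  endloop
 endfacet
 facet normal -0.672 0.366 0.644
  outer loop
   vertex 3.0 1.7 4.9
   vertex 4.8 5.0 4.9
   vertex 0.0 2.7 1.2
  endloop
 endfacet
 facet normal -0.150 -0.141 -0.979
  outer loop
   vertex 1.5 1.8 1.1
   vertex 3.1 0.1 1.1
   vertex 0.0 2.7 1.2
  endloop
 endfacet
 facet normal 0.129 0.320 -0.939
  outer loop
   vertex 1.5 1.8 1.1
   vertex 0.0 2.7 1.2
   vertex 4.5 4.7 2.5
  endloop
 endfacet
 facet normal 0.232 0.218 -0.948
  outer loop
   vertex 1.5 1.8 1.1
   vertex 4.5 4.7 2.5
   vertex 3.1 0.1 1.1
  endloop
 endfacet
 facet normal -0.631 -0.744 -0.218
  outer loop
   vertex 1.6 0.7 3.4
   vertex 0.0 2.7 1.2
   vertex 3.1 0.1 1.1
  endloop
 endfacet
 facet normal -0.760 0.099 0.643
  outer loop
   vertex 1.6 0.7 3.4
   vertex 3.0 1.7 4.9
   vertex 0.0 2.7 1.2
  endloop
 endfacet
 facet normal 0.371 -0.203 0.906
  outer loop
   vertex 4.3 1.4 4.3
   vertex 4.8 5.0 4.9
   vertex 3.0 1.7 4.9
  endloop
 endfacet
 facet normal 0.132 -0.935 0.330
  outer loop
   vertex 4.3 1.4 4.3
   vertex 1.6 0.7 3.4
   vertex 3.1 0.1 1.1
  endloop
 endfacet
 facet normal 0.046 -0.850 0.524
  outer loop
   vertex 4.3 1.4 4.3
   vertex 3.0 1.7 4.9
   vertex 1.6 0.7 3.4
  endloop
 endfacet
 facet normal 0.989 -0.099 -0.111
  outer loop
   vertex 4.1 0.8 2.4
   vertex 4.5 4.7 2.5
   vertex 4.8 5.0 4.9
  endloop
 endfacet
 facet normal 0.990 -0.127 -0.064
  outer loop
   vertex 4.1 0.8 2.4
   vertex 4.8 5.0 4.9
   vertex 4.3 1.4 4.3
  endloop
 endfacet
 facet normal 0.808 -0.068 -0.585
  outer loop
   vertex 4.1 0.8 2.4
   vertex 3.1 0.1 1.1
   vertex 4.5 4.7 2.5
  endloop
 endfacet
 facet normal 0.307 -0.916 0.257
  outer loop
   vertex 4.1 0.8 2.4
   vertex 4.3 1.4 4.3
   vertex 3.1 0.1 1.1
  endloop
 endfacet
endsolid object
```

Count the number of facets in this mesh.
14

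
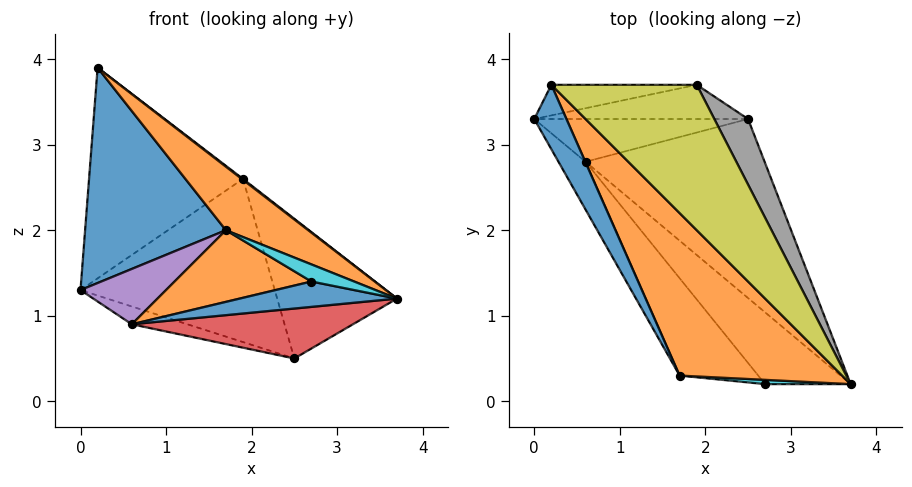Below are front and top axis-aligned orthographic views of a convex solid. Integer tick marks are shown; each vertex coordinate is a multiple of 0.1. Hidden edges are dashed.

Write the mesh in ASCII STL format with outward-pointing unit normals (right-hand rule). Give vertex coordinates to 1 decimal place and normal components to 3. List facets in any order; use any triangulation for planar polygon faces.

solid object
 facet normal -0.875 -0.464 0.139
  outer loop
   vertex 1.7 0.3 2.0
   vertex 0.2 3.7 3.9
   vertex 0.0 3.3 1.3
  endloop
 endfacet
 facet normal 0.334 -0.343 0.878
  outer loop
   vertex 1.7 0.3 2.0
   vertex 3.7 0.2 1.2
   vertex 0.2 3.7 3.9
  endloop
 endfacet
 facet normal -0.283 0.368 -0.885
  outer loop
   vertex 0.6 2.8 0.9
   vertex 0.0 3.3 1.3
   vertex 2.5 3.3 0.5
  endloop
 endfacet
 facet normal -0.131 -0.266 -0.955
  outer loop
   vertex 0.6 2.8 0.9
   vertex 2.5 3.3 0.5
   vertex 3.7 0.2 1.2
  endloop
 endfacet
 facet normal -0.729 -0.518 -0.447
  outer loop
   vertex 0.6 2.8 0.9
   vertex 1.7 0.3 2.0
   vertex 0.0 3.3 1.3
  endloop
 endfacet
 facet normal -0.066 0.977 -0.205
  outer loop
   vertex 1.9 3.7 2.6
   vertex 2.5 3.3 0.5
   vertex 0.0 3.3 1.3
  endloop
 endfacet
 facet normal -0.109 0.984 -0.143
  outer loop
   vertex 1.9 3.7 2.6
   vertex 0.0 3.3 1.3
   vertex 0.2 3.7 3.9
  endloop
 endfacet
 facet normal 0.902 0.391 0.183
  outer loop
   vertex 1.9 3.7 2.6
   vertex 3.7 0.2 1.2
   vertex 2.5 3.3 0.5
  endloop
 endfacet
 facet normal 0.607 -0.005 0.794
  outer loop
   vertex 1.9 3.7 2.6
   vertex 0.2 3.7 3.9
   vertex 3.7 0.2 1.2
  endloop
 endfacet
 facet normal 0.048 -0.969 0.242
  outer loop
   vertex 2.7 0.2 1.4
   vertex 3.7 0.2 1.2
   vertex 1.7 0.3 2.0
  endloop
 endfacet
 facet normal -0.185 -0.328 -0.926
  outer loop
   vertex 2.7 0.2 1.4
   vertex 0.6 2.8 0.9
   vertex 3.7 0.2 1.2
  endloop
 endfacet
 facet normal -0.477 -0.521 -0.708
  outer loop
   vertex 2.7 0.2 1.4
   vertex 1.7 0.3 2.0
   vertex 0.6 2.8 0.9
  endloop
 endfacet
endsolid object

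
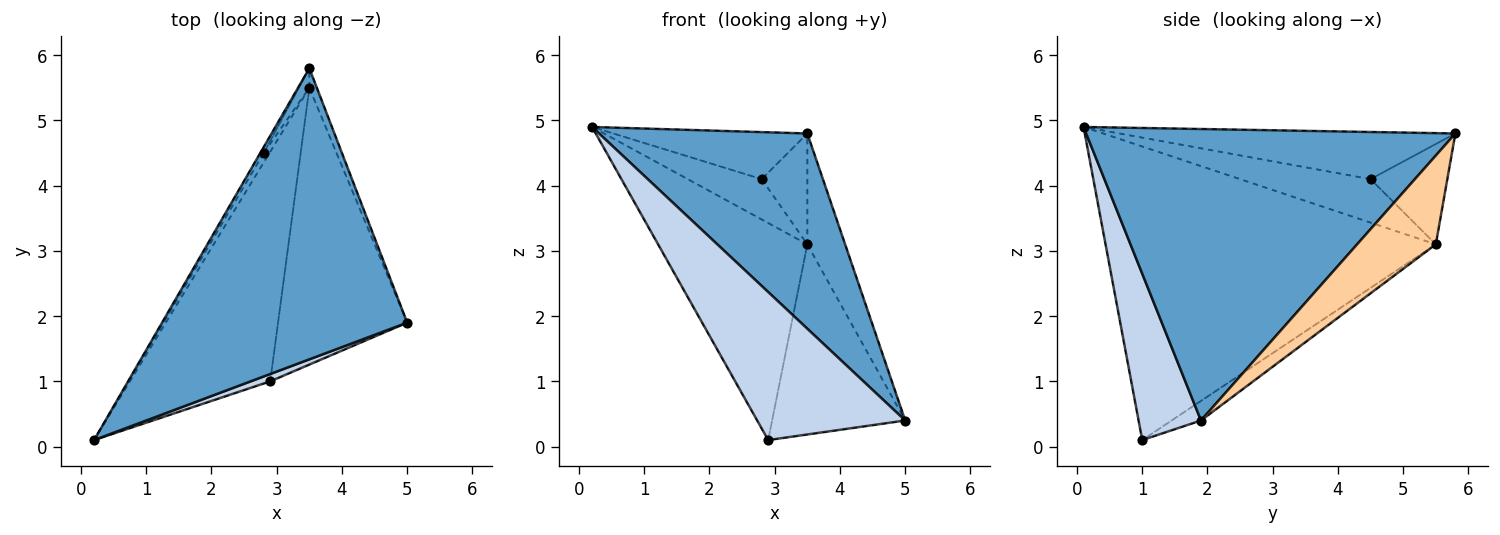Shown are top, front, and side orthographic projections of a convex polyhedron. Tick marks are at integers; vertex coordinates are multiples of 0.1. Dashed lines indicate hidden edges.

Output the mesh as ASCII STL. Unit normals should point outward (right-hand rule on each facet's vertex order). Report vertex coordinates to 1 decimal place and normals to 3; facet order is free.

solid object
 facet normal 0.703 -0.396 0.591
  outer loop
   vertex 3.5 5.8 4.8
   vertex 0.2 0.1 4.9
   vertex 5.0 1.9 0.4
  endloop
 endfacet
 facet normal 0.388 -0.921 0.046
  outer loop
   vertex 2.9 1.0 0.1
   vertex 5.0 1.9 0.4
   vertex 0.2 0.1 4.9
  endloop
 endfacet
 facet normal -0.836 0.378 -0.399
  outer loop
   vertex 3.5 5.5 3.1
   vertex 2.9 1.0 0.1
   vertex 0.2 0.1 4.9
  endloop
 endfacet
 facet normal 0.899 0.432 -0.076
  outer loop
   vertex 3.5 5.5 3.1
   vertex 3.5 5.8 4.8
   vertex 5.0 1.9 0.4
  endloop
 endfacet
 facet normal -0.124 0.562 -0.818
  outer loop
   vertex 3.5 5.5 3.1
   vertex 5.0 1.9 0.4
   vertex 2.9 1.0 0.1
  endloop
 endfacet
 facet normal -0.864 0.499 -0.063
  outer loop
   vertex 2.8 4.5 4.1
   vertex 0.2 0.1 4.9
   vertex 3.5 5.8 4.8
  endloop
 endfacet
 facet normal -0.864 0.490 -0.115
  outer loop
   vertex 2.8 4.5 4.1
   vertex 3.5 5.5 3.1
   vertex 0.2 0.1 4.9
  endloop
 endfacet
 facet normal -0.856 0.509 -0.090
  outer loop
   vertex 2.8 4.5 4.1
   vertex 3.5 5.8 4.8
   vertex 3.5 5.5 3.1
  endloop
 endfacet
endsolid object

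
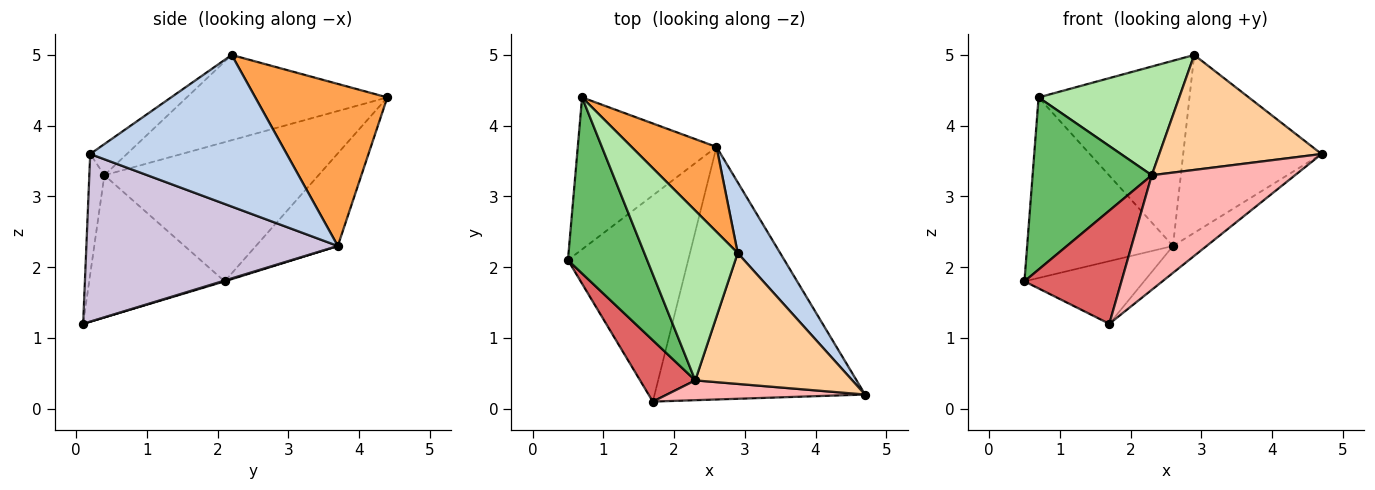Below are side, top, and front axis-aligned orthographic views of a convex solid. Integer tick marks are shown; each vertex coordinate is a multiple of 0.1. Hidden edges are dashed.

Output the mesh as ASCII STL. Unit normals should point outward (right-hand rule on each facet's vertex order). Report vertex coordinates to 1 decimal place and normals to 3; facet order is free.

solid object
 facet normal -0.395 0.703 -0.592
  outer loop
   vertex 2.6 3.7 2.3
   vertex 0.5 2.1 1.8
   vertex 0.7 4.4 4.4
  endloop
 endfacet
 facet normal 0.797 0.561 0.223
  outer loop
   vertex 2.6 3.7 2.3
   vertex 2.9 2.2 5.0
   vertex 4.7 0.2 3.6
  endloop
 endfacet
 facet normal 0.623 0.711 0.326
  outer loop
   vertex 2.6 3.7 2.3
   vertex 0.7 4.4 4.4
   vertex 2.9 2.2 5.0
  endloop
 endfacet
 facet normal -0.147 -0.653 0.743
  outer loop
   vertex 2.3 0.4 3.3
   vertex 4.7 0.2 3.6
   vertex 2.9 2.2 5.0
  endloop
 endfacet
 facet normal -0.782 -0.435 0.445
  outer loop
   vertex 2.3 0.4 3.3
   vertex 0.7 4.4 4.4
   vertex 0.5 2.1 1.8
  endloop
 endfacet
 facet normal -0.610 -0.427 0.668
  outer loop
   vertex 2.3 0.4 3.3
   vertex 2.9 2.2 5.0
   vertex 0.7 4.4 4.4
  endloop
 endfacet
 facet normal -0.775 -0.555 0.301
  outer loop
   vertex 1.7 0.1 1.2
   vertex 2.3 0.4 3.3
   vertex 0.5 2.1 1.8
  endloop
 endfacet
 facet normal -0.103 -0.980 0.169
  outer loop
   vertex 1.7 0.1 1.2
   vertex 4.7 0.2 3.6
   vertex 2.3 0.4 3.3
  endloop
 endfacet
 facet normal 0.006 0.291 -0.957
  outer loop
   vertex 1.7 0.1 1.2
   vertex 0.5 2.1 1.8
   vertex 2.6 3.7 2.3
  endloop
 endfacet
 facet normal 0.621 0.083 -0.780
  outer loop
   vertex 1.7 0.1 1.2
   vertex 2.6 3.7 2.3
   vertex 4.7 0.2 3.6
  endloop
 endfacet
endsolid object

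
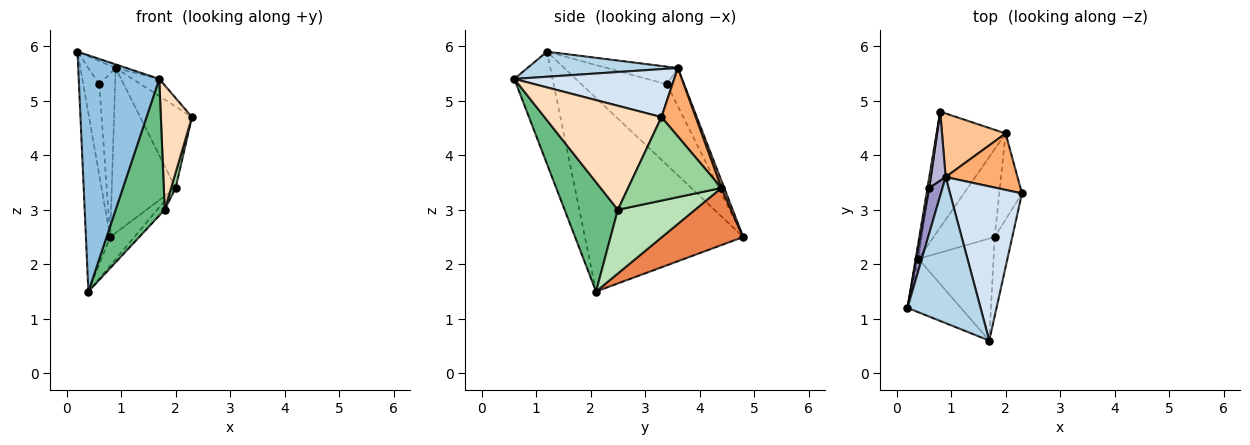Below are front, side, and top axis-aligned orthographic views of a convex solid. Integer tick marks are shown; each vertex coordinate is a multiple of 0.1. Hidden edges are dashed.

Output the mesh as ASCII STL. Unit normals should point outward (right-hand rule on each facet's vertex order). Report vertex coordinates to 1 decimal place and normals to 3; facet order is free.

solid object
 facet normal -0.988 0.152 -0.014
  outer loop
   vertex 0.4 2.1 1.5
   vertex 0.2 1.2 5.9
   vertex 0.8 4.8 2.5
  endloop
 endfacet
 facet normal -0.421 -0.885 -0.200
  outer loop
   vertex 1.7 0.6 5.4
   vertex 0.2 1.2 5.9
   vertex 0.4 2.1 1.5
  endloop
 endfacet
 facet normal 0.325 0.024 0.946
  outer loop
   vertex 0.9 3.6 5.6
   vertex 0.2 1.2 5.9
   vertex 1.7 0.6 5.4
  endloop
 endfacet
 facet normal 0.552 0.092 0.829
  outer loop
   vertex 0.9 3.6 5.6
   vertex 1.7 0.6 5.4
   vertex 2.3 3.3 4.7
  endloop
 endfacet
 facet normal 0.629 0.187 -0.755
  outer loop
   vertex 2.0 4.4 3.4
   vertex 0.4 2.1 1.5
   vertex 0.8 4.8 2.5
  endloop
 endfacet
 facet normal 0.477 0.722 0.501
  outer loop
   vertex 2.0 4.4 3.4
   vertex 0.9 3.6 5.6
   vertex 2.3 3.3 4.7
  endloop
 endfacet
 facet normal 0.041 0.932 0.360
  outer loop
   vertex 2.0 4.4 3.4
   vertex 0.8 4.8 2.5
   vertex 0.9 3.6 5.6
  endloop
 endfacet
 facet normal 0.954 -0.254 -0.161
  outer loop
   vertex 1.8 2.5 3.0
   vertex 2.3 3.3 4.7
   vertex 1.7 0.6 5.4
  endloop
 endfacet
 facet normal 0.656 -0.605 -0.451
  outer loop
   vertex 1.8 2.5 3.0
   vertex 1.7 0.6 5.4
   vertex 0.4 2.1 1.5
  endloop
 endfacet
 facet normal 0.964 -0.046 -0.262
  outer loop
   vertex 1.8 2.5 3.0
   vertex 2.0 4.4 3.4
   vertex 2.3 3.3 4.7
  endloop
 endfacet
 facet normal 0.720 0.070 -0.691
  outer loop
   vertex 1.8 2.5 3.0
   vertex 0.4 2.1 1.5
   vertex 2.0 4.4 3.4
  endloop
 endfacet
 facet normal -0.983 0.185 0.022
  outer loop
   vertex 0.6 3.4 5.3
   vertex 0.8 4.8 2.5
   vertex 0.2 1.2 5.9
  endloop
 endfacet
 facet normal -0.767 0.295 0.570
  outer loop
   vertex 0.6 3.4 5.3
   vertex 0.2 1.2 5.9
   vertex 0.9 3.6 5.6
  endloop
 endfacet
 facet normal -0.708 0.650 0.275
  outer loop
   vertex 0.6 3.4 5.3
   vertex 0.9 3.6 5.6
   vertex 0.8 4.8 2.5
  endloop
 endfacet
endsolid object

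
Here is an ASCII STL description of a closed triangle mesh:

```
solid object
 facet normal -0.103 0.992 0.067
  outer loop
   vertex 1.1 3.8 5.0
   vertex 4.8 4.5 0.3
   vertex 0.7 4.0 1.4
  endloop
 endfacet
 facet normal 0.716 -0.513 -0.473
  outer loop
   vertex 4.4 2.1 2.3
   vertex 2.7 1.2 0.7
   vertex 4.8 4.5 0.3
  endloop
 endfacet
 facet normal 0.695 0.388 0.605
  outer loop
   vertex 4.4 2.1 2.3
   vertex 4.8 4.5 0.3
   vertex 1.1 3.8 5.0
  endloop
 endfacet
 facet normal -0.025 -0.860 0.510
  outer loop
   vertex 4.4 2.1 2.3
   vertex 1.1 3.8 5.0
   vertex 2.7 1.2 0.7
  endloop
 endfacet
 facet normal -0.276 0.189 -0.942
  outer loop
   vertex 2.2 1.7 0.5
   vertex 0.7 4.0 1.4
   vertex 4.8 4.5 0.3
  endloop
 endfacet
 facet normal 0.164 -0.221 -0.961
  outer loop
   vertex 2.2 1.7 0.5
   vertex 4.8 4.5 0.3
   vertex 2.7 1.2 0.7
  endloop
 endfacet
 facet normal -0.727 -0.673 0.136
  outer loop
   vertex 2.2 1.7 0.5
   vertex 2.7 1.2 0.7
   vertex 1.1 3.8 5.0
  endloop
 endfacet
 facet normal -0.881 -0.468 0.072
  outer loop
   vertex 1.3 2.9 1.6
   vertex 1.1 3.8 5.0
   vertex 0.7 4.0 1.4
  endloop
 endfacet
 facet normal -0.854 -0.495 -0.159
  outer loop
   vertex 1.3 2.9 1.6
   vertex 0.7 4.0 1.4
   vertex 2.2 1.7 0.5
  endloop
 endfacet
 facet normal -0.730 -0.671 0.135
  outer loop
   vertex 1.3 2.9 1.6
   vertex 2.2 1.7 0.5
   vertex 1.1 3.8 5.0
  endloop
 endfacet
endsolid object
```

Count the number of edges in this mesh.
15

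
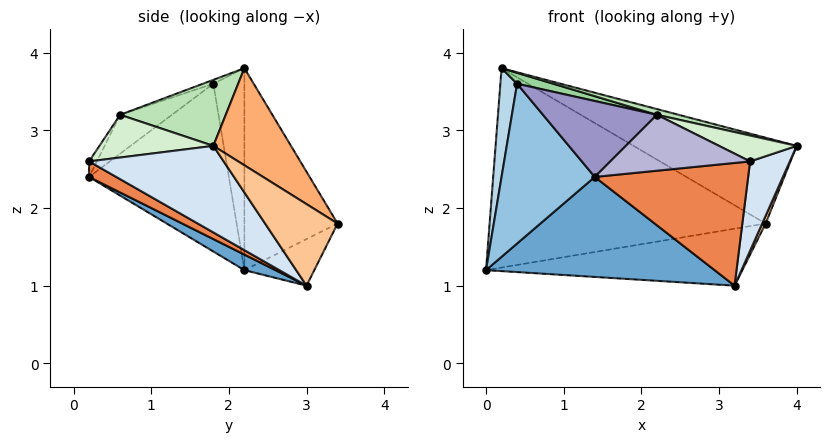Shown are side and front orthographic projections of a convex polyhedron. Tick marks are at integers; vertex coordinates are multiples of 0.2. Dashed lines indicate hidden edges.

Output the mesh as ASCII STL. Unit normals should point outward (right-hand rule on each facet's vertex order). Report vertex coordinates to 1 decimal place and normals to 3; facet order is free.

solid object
 facet normal 0.065 -0.479 -0.875
  outer loop
   vertex 3.2 3.0 1.0
   vertex 1.4 0.2 2.4
   vertex 0.0 2.2 1.2
  endloop
 endfacet
 facet normal -0.831 -0.554 0.046
  outer loop
   vertex 0.4 1.8 3.6
   vertex 0.0 2.2 1.2
   vertex 1.4 0.2 2.4
  endloop
 endfacet
 facet normal -0.878 -0.473 0.068
  outer loop
   vertex 0.4 1.8 3.6
   vertex 0.2 2.2 3.8
   vertex 0.0 2.2 1.2
  endloop
 endfacet
 facet normal 0.817 -0.241 -0.524
  outer loop
   vertex 3.4 0.2 2.6
   vertex 3.2 3.0 1.0
   vertex 4.0 1.8 2.8
  endloop
 endfacet
 facet normal 0.087 -0.490 -0.868
  outer loop
   vertex 3.4 0.2 2.6
   vertex 1.4 0.2 2.4
   vertex 3.2 3.0 1.0
  endloop
 endfacet
 facet normal 0.266 0.558 0.786
  outer loop
   vertex 3.6 3.4 1.8
   vertex 0.2 2.2 3.8
   vertex 4.0 1.8 2.8
  endloop
 endfacet
 facet normal 0.902 -0.043 -0.430
  outer loop
   vertex 3.6 3.4 1.8
   vertex 4.0 1.8 2.8
   vertex 3.2 3.0 1.0
  endloop
 endfacet
 facet normal -0.320 0.947 0.025
  outer loop
   vertex 3.6 3.4 1.8
   vertex 0.0 2.2 1.2
   vertex 0.2 2.2 3.8
  endloop
 endfacet
 facet normal -0.248 0.910 -0.331
  outer loop
   vertex 3.6 3.4 1.8
   vertex 3.2 3.0 1.0
   vertex 0.0 2.2 1.2
  endloop
 endfacet
 facet normal -0.142 -0.499 0.855
  outer loop
   vertex 2.2 0.6 3.2
   vertex 0.2 2.2 3.8
   vertex 0.4 1.8 3.6
  endloop
 endfacet
 facet normal 0.249 -0.051 0.967
  outer loop
   vertex 2.2 0.6 3.2
   vertex 4.0 1.8 2.8
   vertex 0.2 2.2 3.8
  endloop
 endfacet
 facet normal 0.365 -0.249 0.897
  outer loop
   vertex 2.2 0.6 3.2
   vertex 3.4 0.2 2.6
   vertex 4.0 1.8 2.8
  endloop
 endfacet
 facet normal -0.312 -0.687 0.656
  outer loop
   vertex 2.2 0.6 3.2
   vertex 0.4 1.8 3.6
   vertex 1.4 0.2 2.4
  endloop
 endfacet
 facet normal -0.049 -0.873 0.485
  outer loop
   vertex 2.2 0.6 3.2
   vertex 1.4 0.2 2.4
   vertex 3.4 0.2 2.6
  endloop
 endfacet
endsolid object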